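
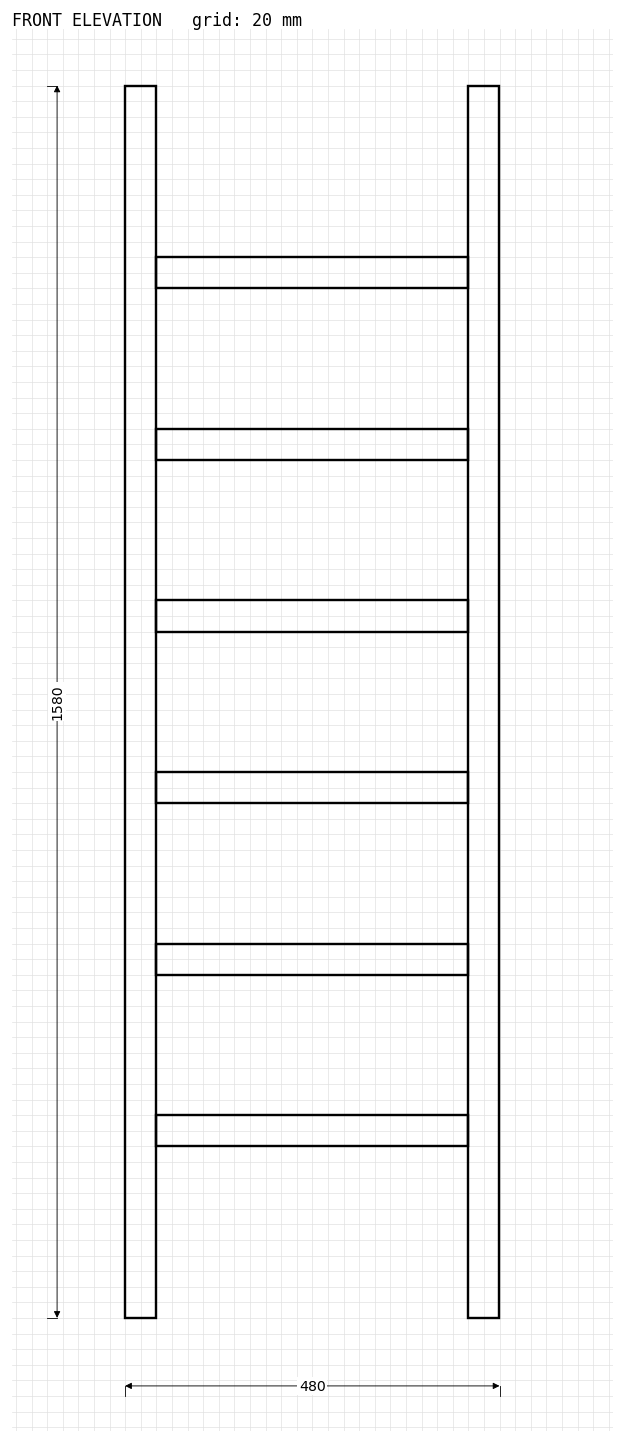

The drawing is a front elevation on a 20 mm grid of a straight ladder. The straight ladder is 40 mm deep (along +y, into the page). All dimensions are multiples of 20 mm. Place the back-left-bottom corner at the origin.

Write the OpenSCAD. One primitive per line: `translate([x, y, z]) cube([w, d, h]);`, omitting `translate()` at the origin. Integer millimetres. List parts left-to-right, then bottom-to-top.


cube([40, 40, 1580]);
translate([40, 0, 220]) cube([400, 40, 40]);
translate([40, 0, 440]) cube([400, 40, 40]);
translate([40, 0, 660]) cube([400, 40, 40]);
translate([40, 0, 880]) cube([400, 40, 40]);
translate([40, 0, 1100]) cube([400, 40, 40]);
translate([40, 0, 1320]) cube([400, 40, 40]);
translate([440, 0, 0]) cube([40, 40, 1580]);


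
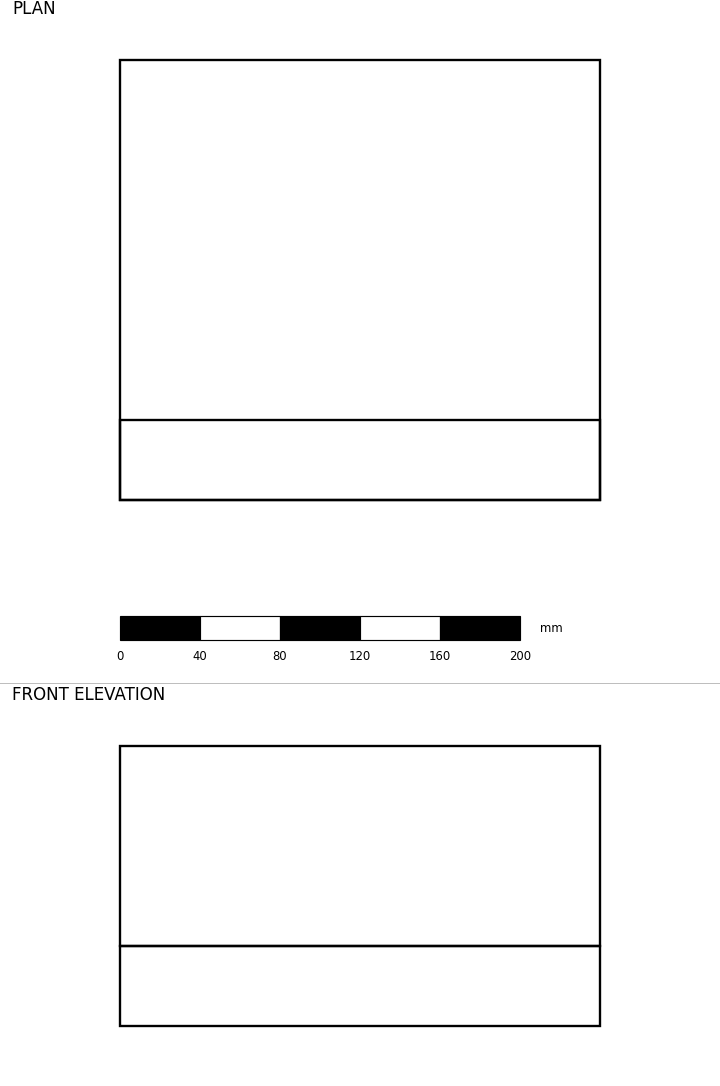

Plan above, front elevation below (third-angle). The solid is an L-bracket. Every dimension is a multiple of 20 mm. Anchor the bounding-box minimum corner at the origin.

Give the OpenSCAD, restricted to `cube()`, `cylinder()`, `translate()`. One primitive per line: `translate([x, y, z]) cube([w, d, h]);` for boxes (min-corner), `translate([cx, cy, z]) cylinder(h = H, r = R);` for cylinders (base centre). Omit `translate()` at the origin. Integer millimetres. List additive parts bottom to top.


cube([240, 220, 40]);
translate([0, 0, 40]) cube([240, 40, 100]);


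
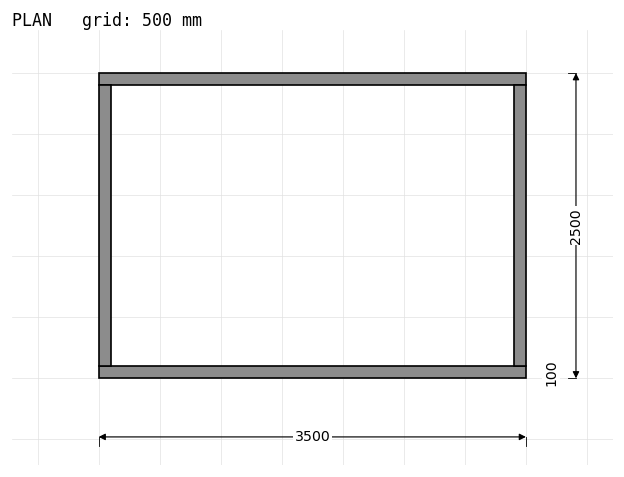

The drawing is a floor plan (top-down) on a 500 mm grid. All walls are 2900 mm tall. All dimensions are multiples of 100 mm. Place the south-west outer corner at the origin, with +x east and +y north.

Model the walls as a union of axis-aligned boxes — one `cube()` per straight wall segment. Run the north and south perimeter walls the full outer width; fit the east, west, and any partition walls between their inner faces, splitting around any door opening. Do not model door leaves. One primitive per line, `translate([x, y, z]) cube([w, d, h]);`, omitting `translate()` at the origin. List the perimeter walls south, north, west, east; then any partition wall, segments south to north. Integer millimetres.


cube([3500, 100, 2900]);
translate([0, 2400, 0]) cube([3500, 100, 2900]);
translate([0, 100, 0]) cube([100, 2300, 2900]);
translate([3400, 100, 0]) cube([100, 2300, 2900]);


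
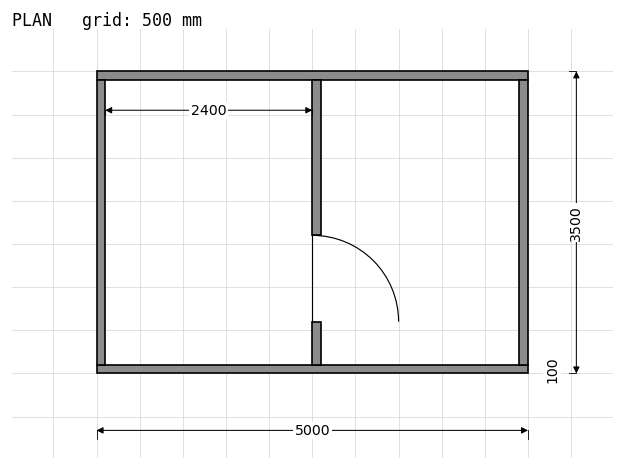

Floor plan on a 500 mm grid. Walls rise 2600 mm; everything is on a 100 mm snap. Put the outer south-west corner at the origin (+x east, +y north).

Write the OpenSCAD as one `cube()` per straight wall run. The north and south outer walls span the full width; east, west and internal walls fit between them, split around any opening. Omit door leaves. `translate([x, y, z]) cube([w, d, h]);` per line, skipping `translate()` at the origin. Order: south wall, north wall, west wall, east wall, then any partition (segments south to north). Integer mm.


cube([5000, 100, 2600]);
translate([0, 3400, 0]) cube([5000, 100, 2600]);
translate([0, 100, 0]) cube([100, 3300, 2600]);
translate([4900, 100, 0]) cube([100, 3300, 2600]);
translate([2500, 100, 0]) cube([100, 500, 2600]);
translate([2500, 1600, 0]) cube([100, 1800, 2600]);


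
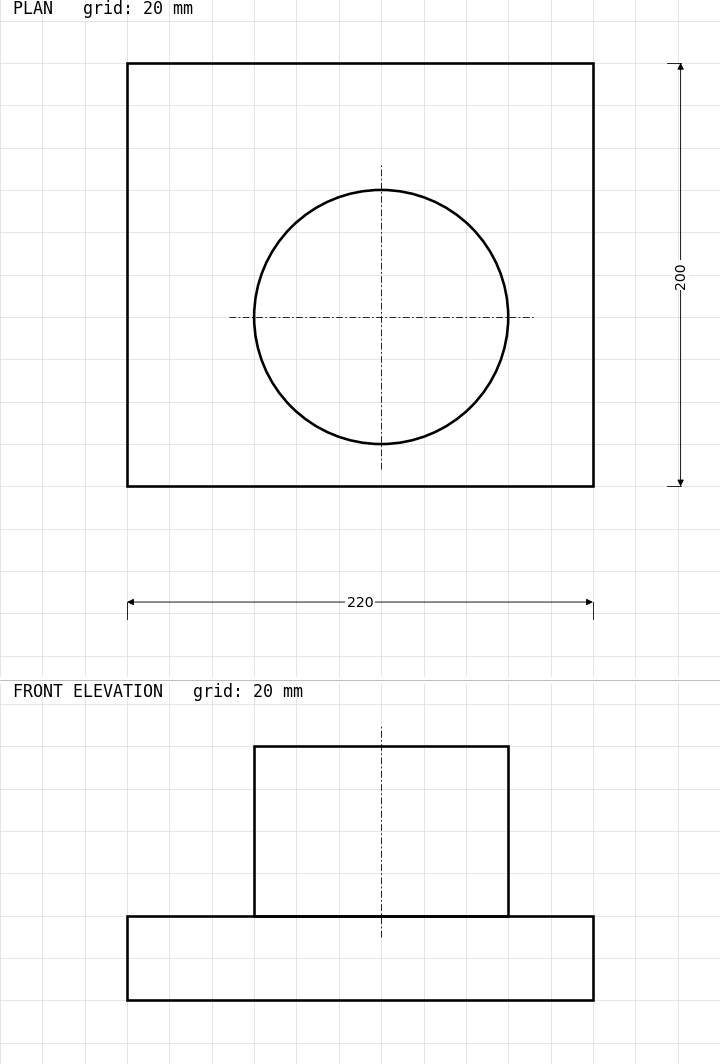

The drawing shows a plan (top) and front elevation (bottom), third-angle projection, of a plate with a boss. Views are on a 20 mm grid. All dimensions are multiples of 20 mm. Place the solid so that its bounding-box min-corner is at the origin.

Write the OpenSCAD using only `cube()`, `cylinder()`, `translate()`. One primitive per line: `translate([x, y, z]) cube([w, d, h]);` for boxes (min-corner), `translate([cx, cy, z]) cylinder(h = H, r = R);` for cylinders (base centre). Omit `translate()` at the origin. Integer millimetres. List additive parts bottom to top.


cube([220, 200, 40]);
translate([120, 80, 40]) cylinder(h = 80, r = 60);


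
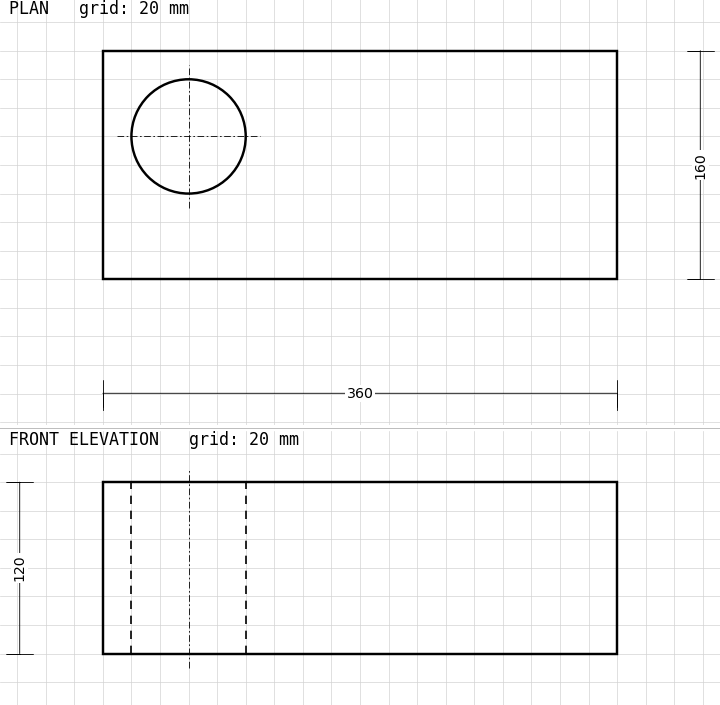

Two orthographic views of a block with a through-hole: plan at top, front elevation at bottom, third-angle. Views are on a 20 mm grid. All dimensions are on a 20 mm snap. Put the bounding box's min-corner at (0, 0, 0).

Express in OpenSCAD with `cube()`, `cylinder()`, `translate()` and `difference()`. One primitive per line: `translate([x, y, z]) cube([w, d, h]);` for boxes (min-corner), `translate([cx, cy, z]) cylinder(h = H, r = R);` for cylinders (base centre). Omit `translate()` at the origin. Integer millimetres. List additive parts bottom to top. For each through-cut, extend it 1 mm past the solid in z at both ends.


difference() {
  cube([360, 160, 120]);
  translate([60, 100, -1]) cylinder(h = 122, r = 40);
}


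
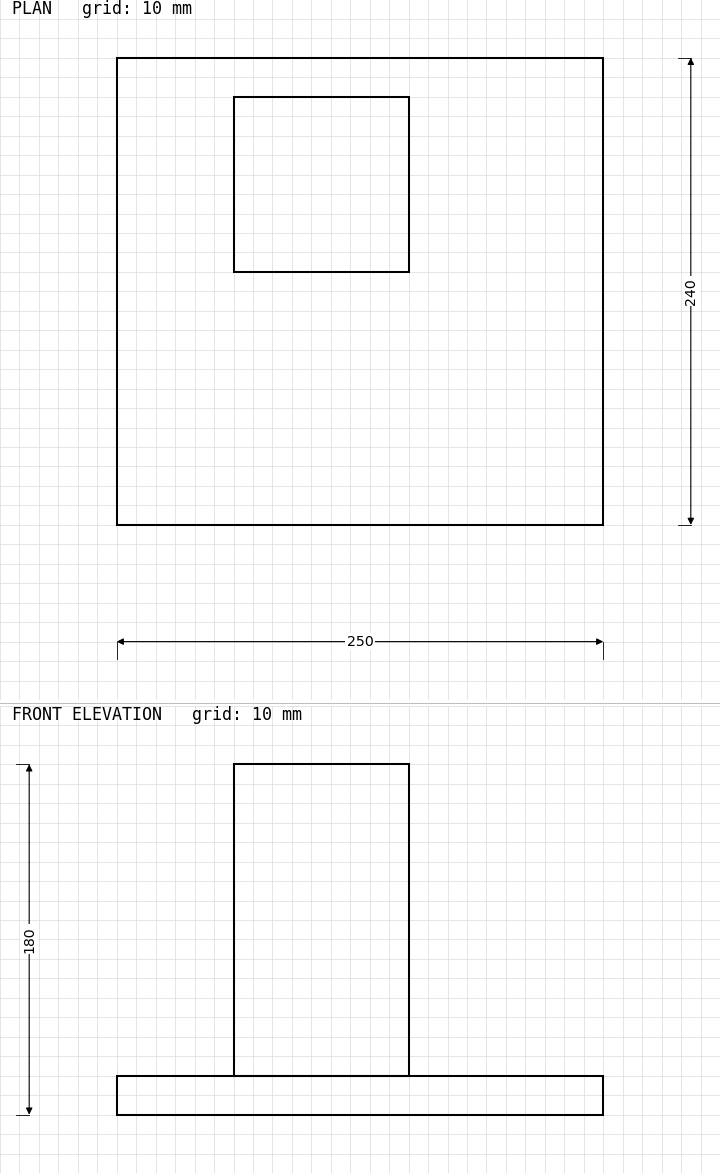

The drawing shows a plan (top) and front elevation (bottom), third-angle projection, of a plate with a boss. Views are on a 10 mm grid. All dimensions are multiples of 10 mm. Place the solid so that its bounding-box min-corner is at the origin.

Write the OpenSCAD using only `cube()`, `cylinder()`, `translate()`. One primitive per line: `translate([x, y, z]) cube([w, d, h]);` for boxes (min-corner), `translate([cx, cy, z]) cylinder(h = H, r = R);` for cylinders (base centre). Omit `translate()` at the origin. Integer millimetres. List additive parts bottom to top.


cube([250, 240, 20]);
translate([60, 130, 20]) cube([90, 90, 160]);


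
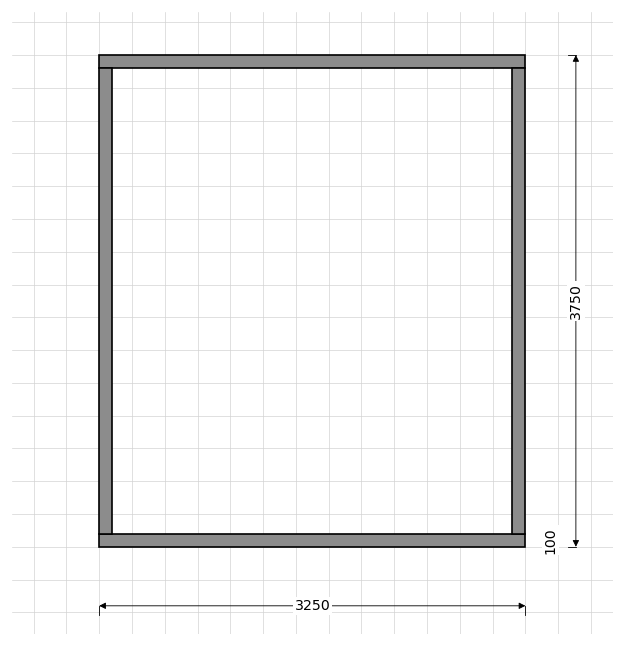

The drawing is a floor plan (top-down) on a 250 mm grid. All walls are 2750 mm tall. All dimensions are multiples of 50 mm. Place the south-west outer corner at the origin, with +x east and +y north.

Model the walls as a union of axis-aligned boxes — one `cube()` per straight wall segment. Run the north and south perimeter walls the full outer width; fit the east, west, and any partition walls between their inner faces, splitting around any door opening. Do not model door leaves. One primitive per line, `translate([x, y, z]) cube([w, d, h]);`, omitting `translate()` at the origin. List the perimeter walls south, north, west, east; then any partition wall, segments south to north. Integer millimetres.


cube([3250, 100, 2750]);
translate([0, 3650, 0]) cube([3250, 100, 2750]);
translate([0, 100, 0]) cube([100, 3550, 2750]);
translate([3150, 100, 0]) cube([100, 3550, 2750]);


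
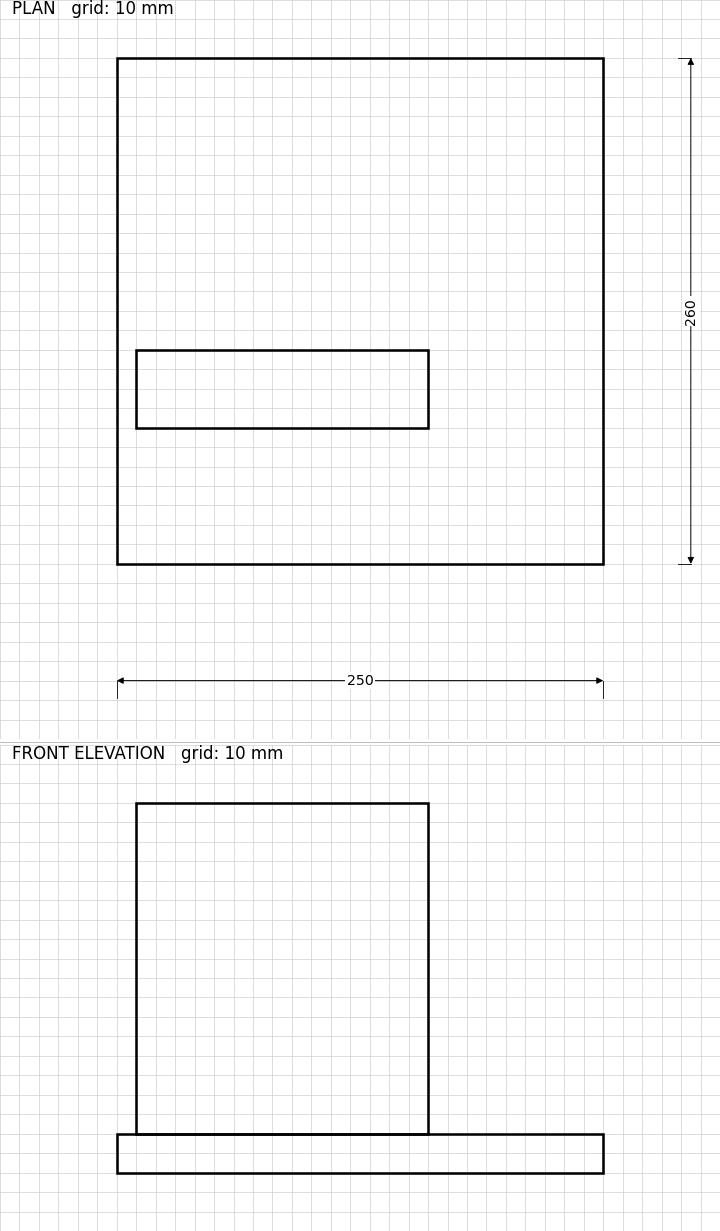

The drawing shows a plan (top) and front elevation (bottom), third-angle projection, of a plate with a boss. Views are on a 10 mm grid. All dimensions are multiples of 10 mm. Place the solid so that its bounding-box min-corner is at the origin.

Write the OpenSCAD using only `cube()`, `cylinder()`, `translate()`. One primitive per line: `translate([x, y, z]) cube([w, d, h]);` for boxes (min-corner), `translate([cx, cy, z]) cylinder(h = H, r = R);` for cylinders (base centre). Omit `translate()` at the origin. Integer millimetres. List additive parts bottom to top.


cube([250, 260, 20]);
translate([10, 70, 20]) cube([150, 40, 170]);


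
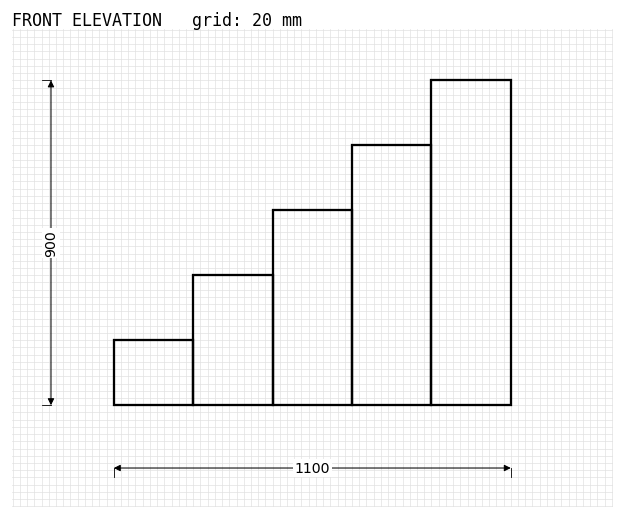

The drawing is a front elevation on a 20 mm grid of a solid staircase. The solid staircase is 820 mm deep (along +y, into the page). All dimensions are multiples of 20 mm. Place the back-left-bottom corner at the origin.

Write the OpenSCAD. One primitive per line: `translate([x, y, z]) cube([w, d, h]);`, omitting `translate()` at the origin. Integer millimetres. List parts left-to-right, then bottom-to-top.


cube([220, 820, 180]);
translate([220, 0, 0]) cube([220, 820, 360]);
translate([440, 0, 0]) cube([220, 820, 540]);
translate([660, 0, 0]) cube([220, 820, 720]);
translate([880, 0, 0]) cube([220, 820, 900]);


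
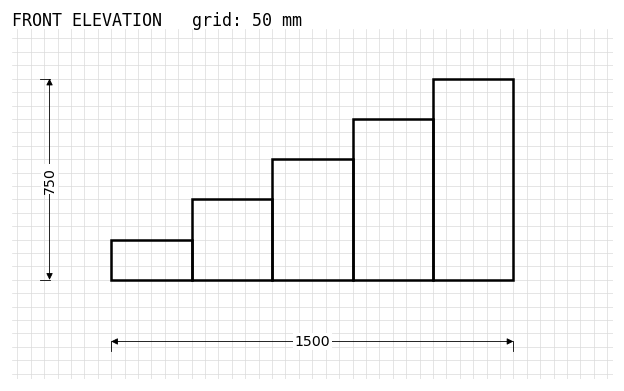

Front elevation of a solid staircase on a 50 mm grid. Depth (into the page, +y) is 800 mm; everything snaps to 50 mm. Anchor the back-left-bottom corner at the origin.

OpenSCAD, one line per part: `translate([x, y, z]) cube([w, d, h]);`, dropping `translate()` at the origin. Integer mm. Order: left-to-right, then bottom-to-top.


cube([300, 800, 150]);
translate([300, 0, 0]) cube([300, 800, 300]);
translate([600, 0, 0]) cube([300, 800, 450]);
translate([900, 0, 0]) cube([300, 800, 600]);
translate([1200, 0, 0]) cube([300, 800, 750]);


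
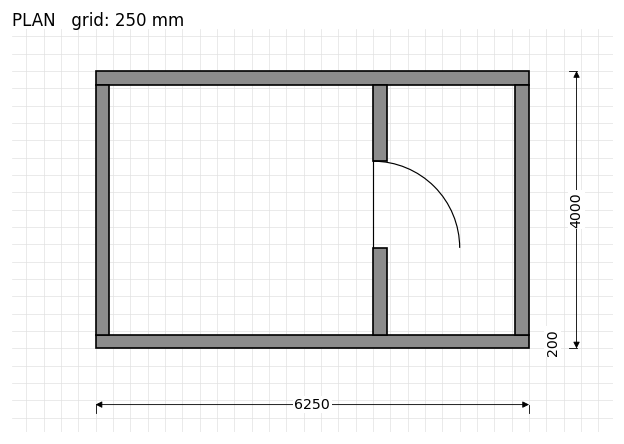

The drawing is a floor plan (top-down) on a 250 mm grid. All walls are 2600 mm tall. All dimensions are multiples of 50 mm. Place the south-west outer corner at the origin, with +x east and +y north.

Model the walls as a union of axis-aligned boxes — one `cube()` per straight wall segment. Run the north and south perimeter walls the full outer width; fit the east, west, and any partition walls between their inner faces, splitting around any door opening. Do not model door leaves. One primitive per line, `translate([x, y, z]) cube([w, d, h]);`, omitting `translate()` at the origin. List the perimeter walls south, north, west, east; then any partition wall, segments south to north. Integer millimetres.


cube([6250, 200, 2600]);
translate([0, 3800, 0]) cube([6250, 200, 2600]);
translate([0, 200, 0]) cube([200, 3600, 2600]);
translate([6050, 200, 0]) cube([200, 3600, 2600]);
translate([4000, 200, 0]) cube([200, 1250, 2600]);
translate([4000, 2700, 0]) cube([200, 1100, 2600]);


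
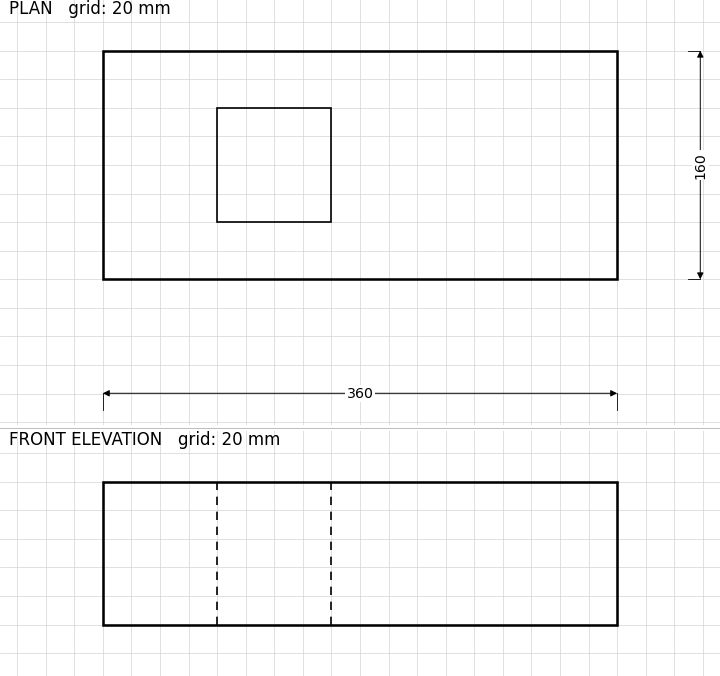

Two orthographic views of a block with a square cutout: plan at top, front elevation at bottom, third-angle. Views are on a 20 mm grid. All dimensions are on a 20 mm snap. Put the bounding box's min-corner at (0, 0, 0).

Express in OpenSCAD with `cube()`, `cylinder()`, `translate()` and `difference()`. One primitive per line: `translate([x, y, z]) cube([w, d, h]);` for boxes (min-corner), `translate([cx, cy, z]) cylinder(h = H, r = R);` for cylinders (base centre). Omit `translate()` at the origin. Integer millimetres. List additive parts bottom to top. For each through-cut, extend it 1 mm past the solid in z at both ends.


difference() {
  cube([360, 160, 100]);
  translate([80, 40, -1]) cube([80, 80, 102]);
}


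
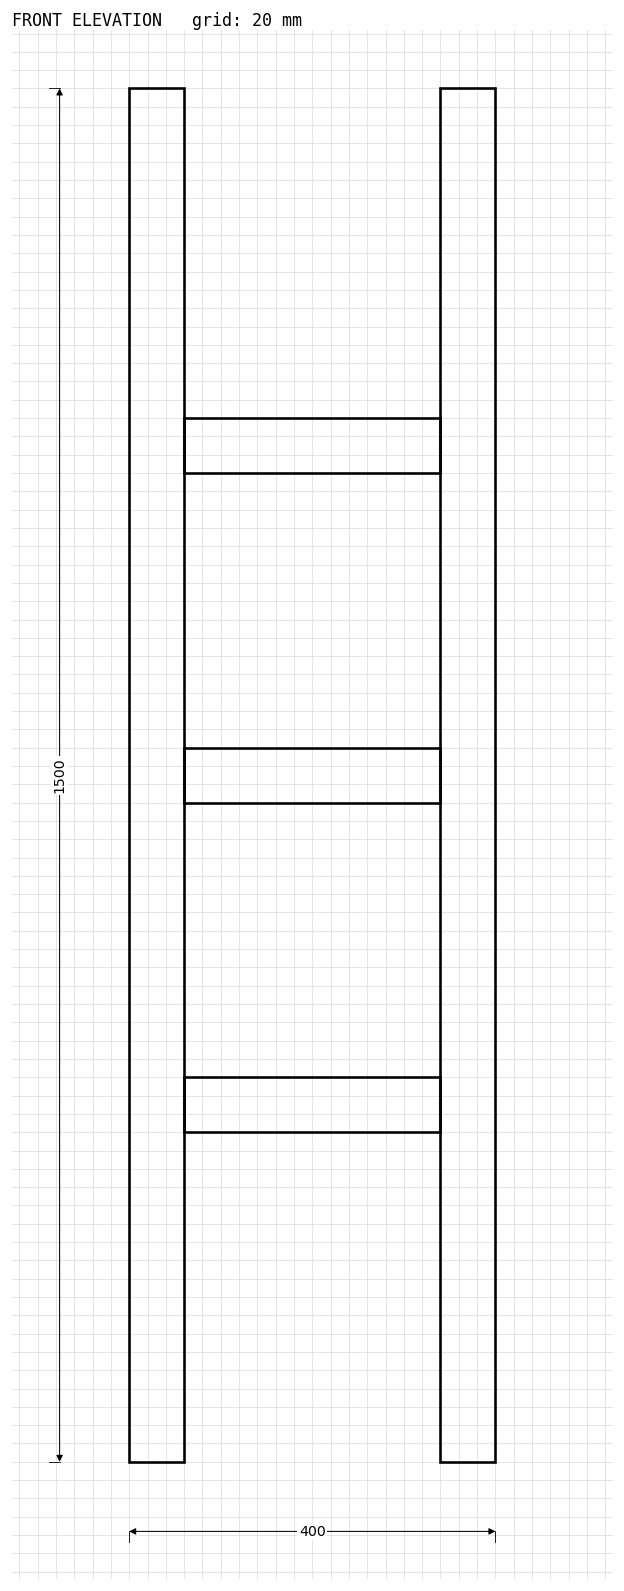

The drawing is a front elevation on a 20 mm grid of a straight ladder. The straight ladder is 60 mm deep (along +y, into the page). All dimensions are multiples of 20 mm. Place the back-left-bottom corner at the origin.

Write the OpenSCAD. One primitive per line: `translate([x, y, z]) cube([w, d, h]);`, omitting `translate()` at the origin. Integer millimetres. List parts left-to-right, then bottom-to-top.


cube([60, 60, 1500]);
translate([60, 0, 360]) cube([280, 60, 60]);
translate([60, 0, 720]) cube([280, 60, 60]);
translate([60, 0, 1080]) cube([280, 60, 60]);
translate([340, 0, 0]) cube([60, 60, 1500]);


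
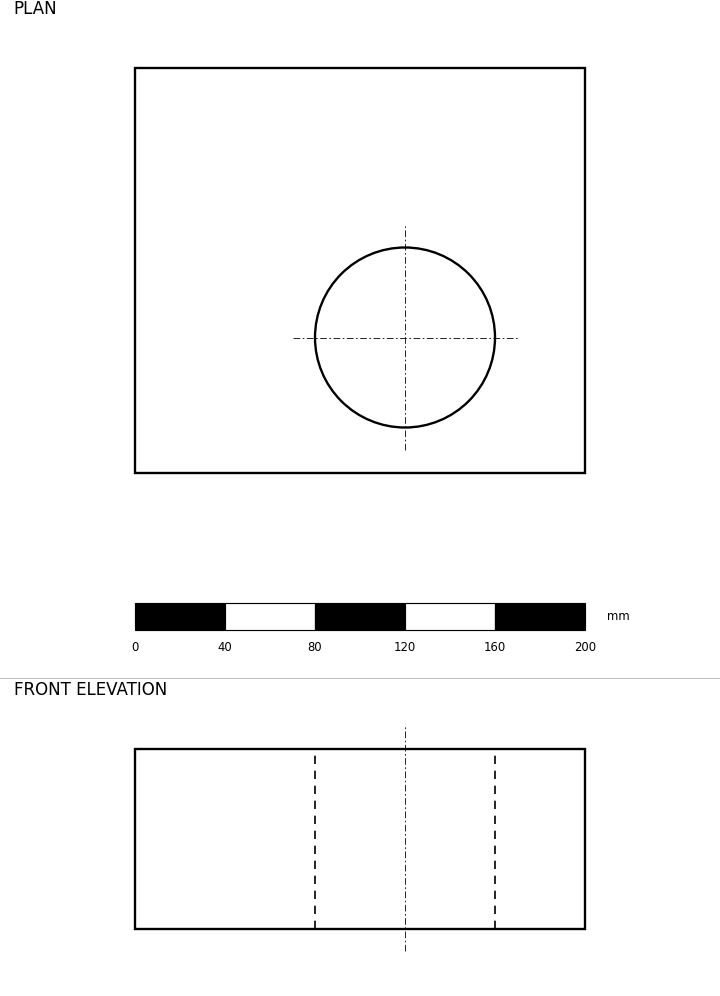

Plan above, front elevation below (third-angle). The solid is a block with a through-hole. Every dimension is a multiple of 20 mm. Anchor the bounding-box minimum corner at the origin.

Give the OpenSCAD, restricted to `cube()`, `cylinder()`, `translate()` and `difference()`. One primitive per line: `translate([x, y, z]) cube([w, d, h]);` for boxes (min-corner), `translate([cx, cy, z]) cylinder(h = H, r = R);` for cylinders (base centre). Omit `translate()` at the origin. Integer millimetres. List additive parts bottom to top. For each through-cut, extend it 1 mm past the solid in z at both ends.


difference() {
  cube([200, 180, 80]);
  translate([120, 60, -1]) cylinder(h = 82, r = 40);
}


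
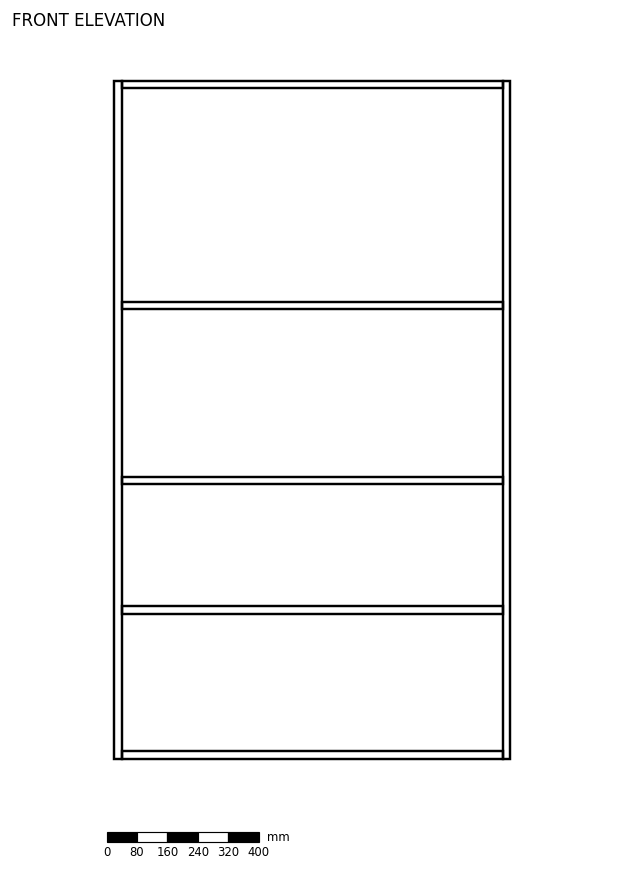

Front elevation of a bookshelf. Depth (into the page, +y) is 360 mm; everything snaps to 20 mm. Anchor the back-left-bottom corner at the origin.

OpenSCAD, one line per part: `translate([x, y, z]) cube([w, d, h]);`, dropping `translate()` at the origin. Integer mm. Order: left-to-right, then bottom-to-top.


cube([20, 360, 1780]);
translate([20, 0, 0]) cube([1000, 360, 20]);
translate([20, 0, 380]) cube([1000, 360, 20]);
translate([20, 0, 720]) cube([1000, 360, 20]);
translate([20, 0, 1180]) cube([1000, 360, 20]);
translate([20, 0, 1760]) cube([1000, 360, 20]);
translate([1020, 0, 0]) cube([20, 360, 1780]);


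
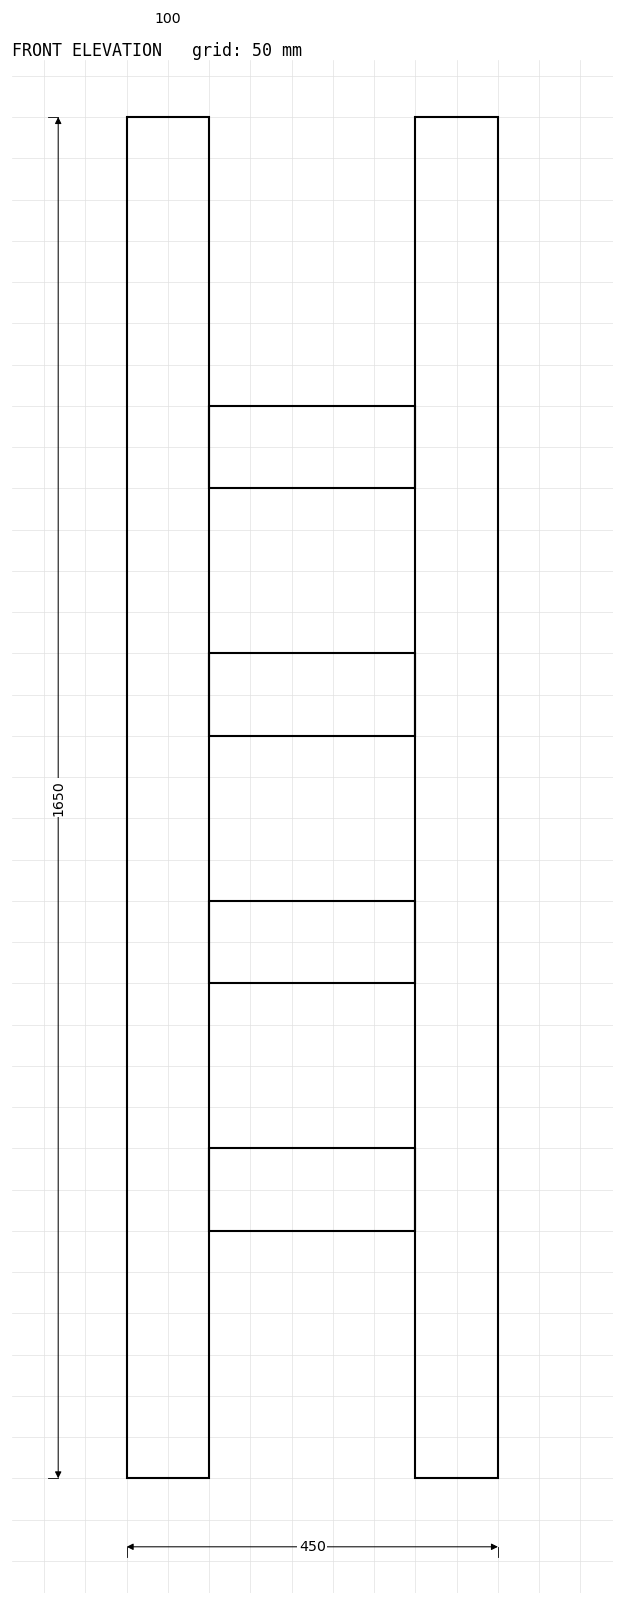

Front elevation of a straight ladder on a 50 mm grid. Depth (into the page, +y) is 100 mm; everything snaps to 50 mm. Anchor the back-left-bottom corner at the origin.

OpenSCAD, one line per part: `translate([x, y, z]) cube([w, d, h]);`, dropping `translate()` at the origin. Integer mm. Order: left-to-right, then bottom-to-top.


cube([100, 100, 1650]);
translate([100, 0, 300]) cube([250, 100, 100]);
translate([100, 0, 600]) cube([250, 100, 100]);
translate([100, 0, 900]) cube([250, 100, 100]);
translate([100, 0, 1200]) cube([250, 100, 100]);
translate([350, 0, 0]) cube([100, 100, 1650]);


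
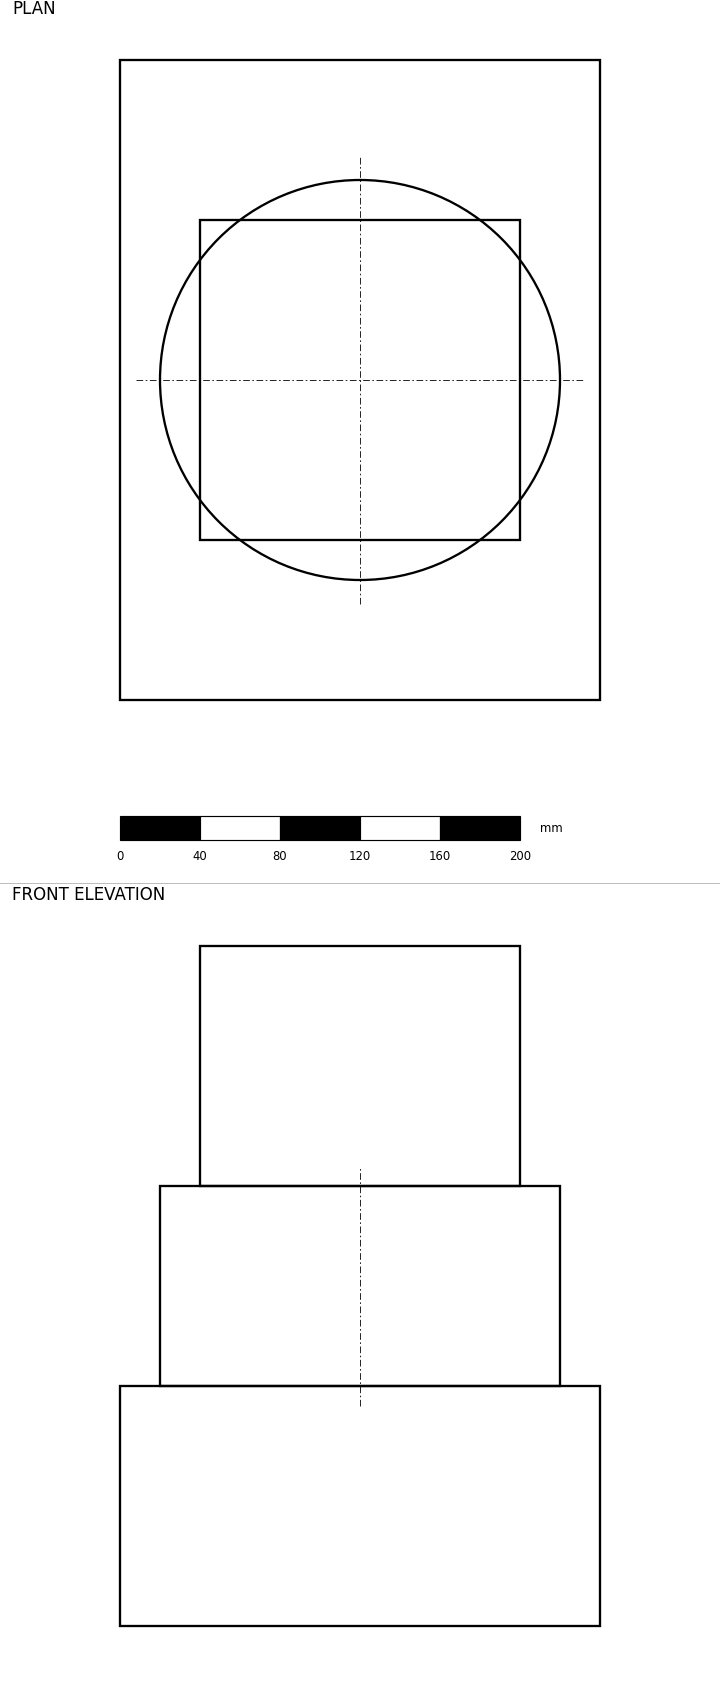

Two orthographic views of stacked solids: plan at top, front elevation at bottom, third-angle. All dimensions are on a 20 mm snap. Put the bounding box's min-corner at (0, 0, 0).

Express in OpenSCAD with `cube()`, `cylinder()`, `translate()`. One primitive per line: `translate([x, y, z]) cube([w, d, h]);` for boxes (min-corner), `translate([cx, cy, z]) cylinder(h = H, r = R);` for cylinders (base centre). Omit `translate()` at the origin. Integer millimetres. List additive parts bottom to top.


cube([240, 320, 120]);
translate([120, 160, 120]) cylinder(h = 100, r = 100);
translate([40, 80, 220]) cube([160, 160, 120]);


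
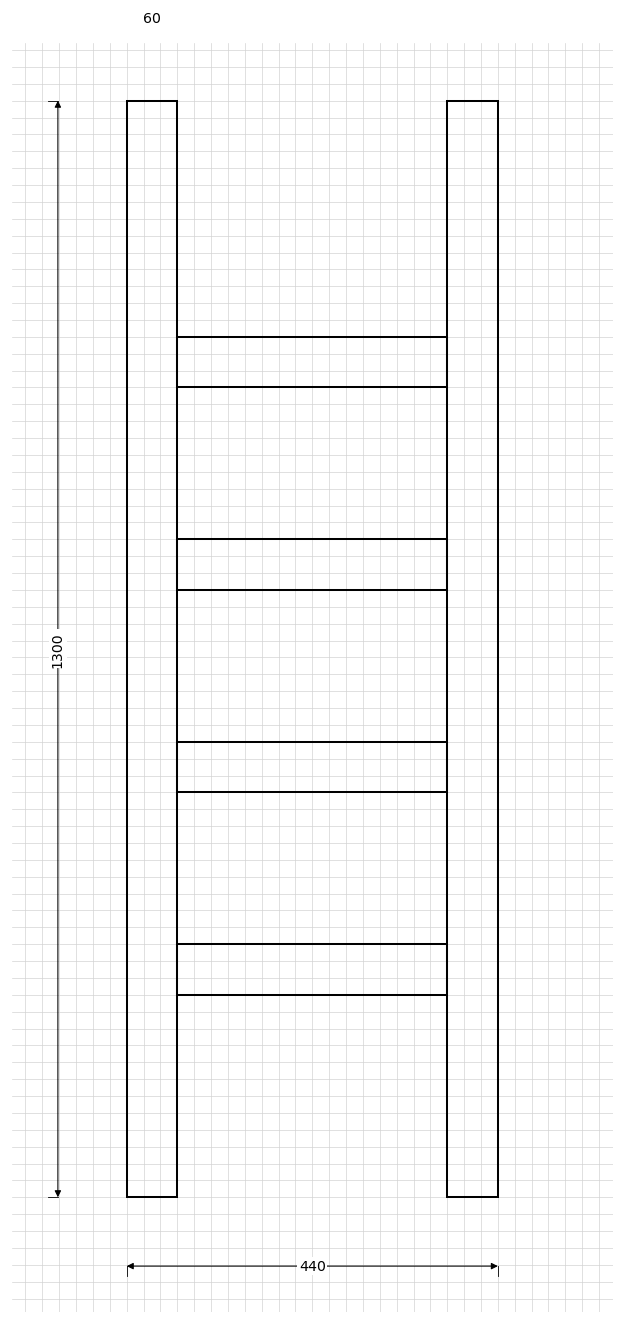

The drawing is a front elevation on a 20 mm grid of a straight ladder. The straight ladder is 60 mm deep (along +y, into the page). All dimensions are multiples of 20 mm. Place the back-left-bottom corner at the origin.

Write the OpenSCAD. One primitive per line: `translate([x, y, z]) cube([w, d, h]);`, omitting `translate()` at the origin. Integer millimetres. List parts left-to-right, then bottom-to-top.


cube([60, 60, 1300]);
translate([60, 0, 240]) cube([320, 60, 60]);
translate([60, 0, 480]) cube([320, 60, 60]);
translate([60, 0, 720]) cube([320, 60, 60]);
translate([60, 0, 960]) cube([320, 60, 60]);
translate([380, 0, 0]) cube([60, 60, 1300]);


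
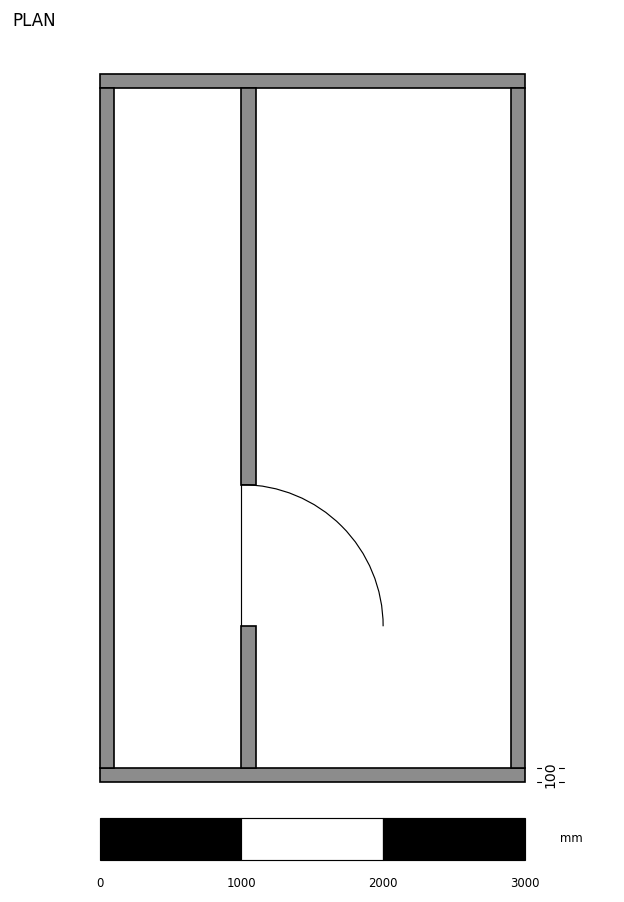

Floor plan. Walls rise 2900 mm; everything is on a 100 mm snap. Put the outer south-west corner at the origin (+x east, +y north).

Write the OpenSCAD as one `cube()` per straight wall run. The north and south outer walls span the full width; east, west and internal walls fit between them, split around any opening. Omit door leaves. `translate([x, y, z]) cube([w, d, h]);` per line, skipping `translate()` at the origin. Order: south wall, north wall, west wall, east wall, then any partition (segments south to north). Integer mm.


cube([3000, 100, 2900]);
translate([0, 4900, 0]) cube([3000, 100, 2900]);
translate([0, 100, 0]) cube([100, 4800, 2900]);
translate([2900, 100, 0]) cube([100, 4800, 2900]);
translate([1000, 100, 0]) cube([100, 1000, 2900]);
translate([1000, 2100, 0]) cube([100, 2800, 2900]);


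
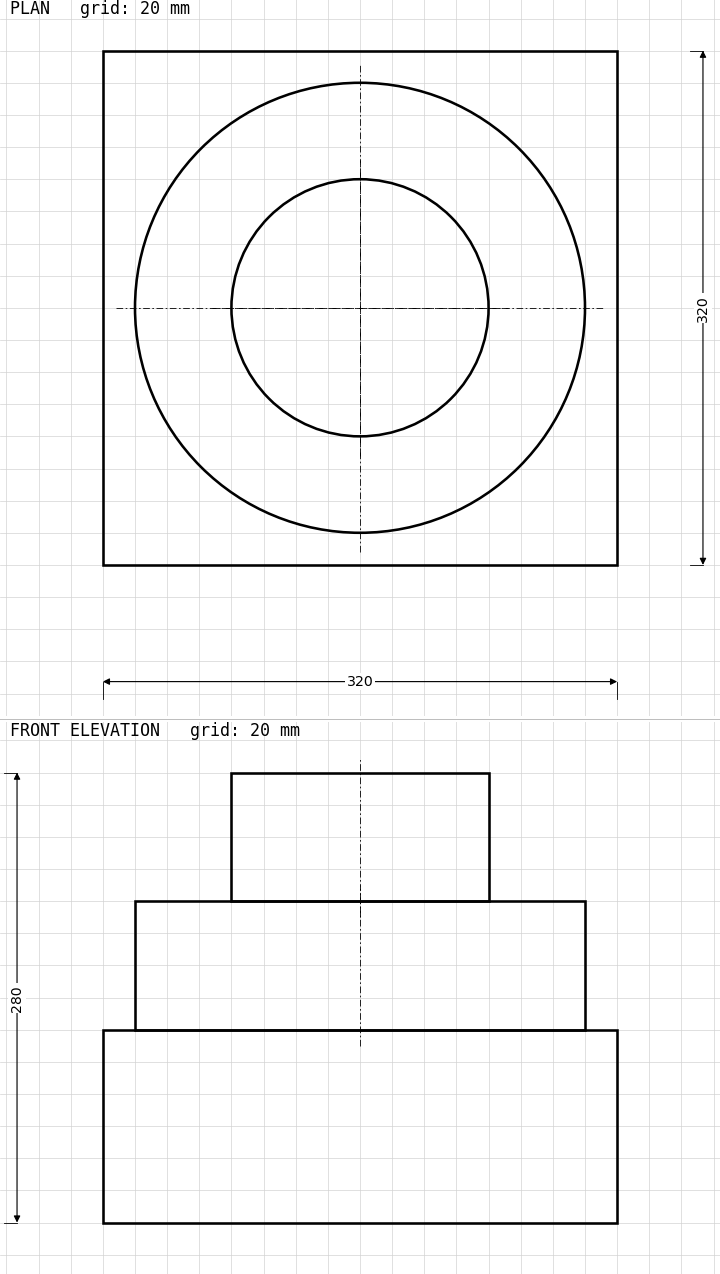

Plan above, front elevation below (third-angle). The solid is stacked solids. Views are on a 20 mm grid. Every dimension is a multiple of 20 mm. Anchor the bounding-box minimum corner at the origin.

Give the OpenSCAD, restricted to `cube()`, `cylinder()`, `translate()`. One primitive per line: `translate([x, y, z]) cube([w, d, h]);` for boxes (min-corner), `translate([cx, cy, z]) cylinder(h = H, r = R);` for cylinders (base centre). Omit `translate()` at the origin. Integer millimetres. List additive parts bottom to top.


cube([320, 320, 120]);
translate([160, 160, 120]) cylinder(h = 80, r = 140);
translate([160, 160, 200]) cylinder(h = 80, r = 80);


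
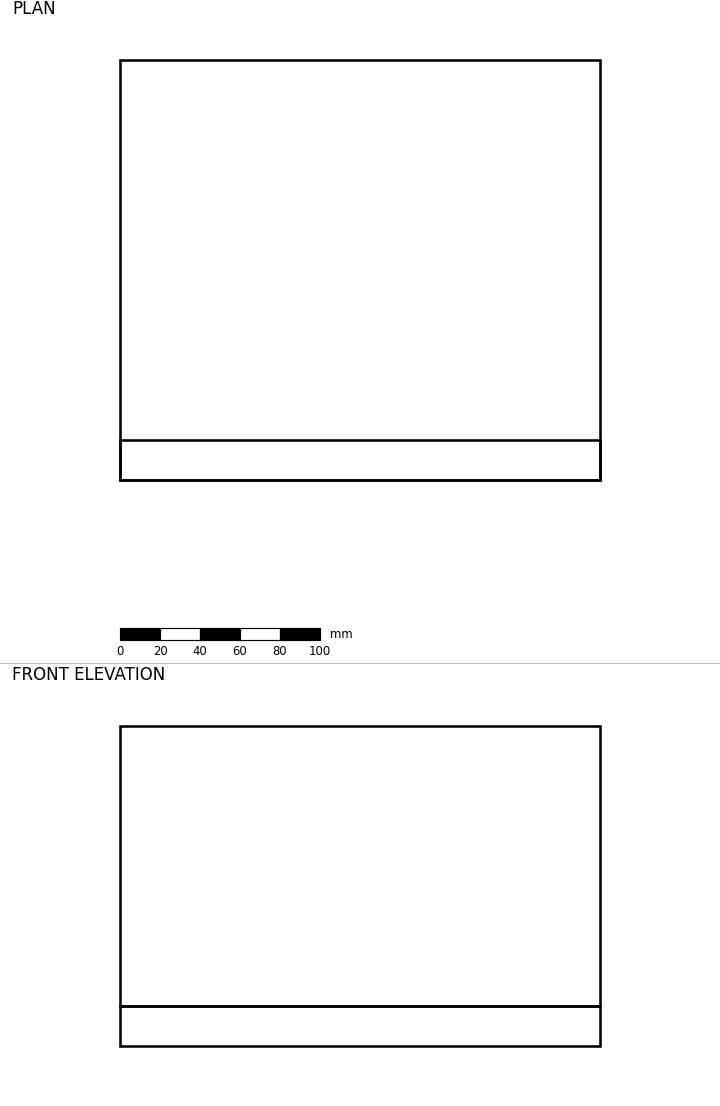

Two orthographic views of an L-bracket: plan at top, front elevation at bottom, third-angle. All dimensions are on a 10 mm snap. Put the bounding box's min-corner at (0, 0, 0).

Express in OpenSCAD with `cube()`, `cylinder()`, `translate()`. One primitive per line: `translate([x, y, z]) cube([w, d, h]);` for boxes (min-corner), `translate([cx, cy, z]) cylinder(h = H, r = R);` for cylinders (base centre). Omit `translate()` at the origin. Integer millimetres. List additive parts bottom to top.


cube([240, 210, 20]);
translate([0, 0, 20]) cube([240, 20, 140]);


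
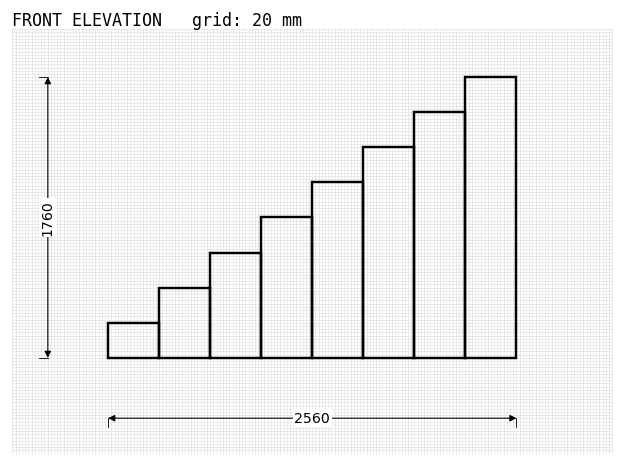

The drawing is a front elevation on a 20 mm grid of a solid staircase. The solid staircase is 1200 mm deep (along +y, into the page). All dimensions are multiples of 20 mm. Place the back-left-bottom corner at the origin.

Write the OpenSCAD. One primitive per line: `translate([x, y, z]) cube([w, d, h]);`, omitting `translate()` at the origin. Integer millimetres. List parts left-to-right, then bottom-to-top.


cube([320, 1200, 220]);
translate([320, 0, 0]) cube([320, 1200, 440]);
translate([640, 0, 0]) cube([320, 1200, 660]);
translate([960, 0, 0]) cube([320, 1200, 880]);
translate([1280, 0, 0]) cube([320, 1200, 1100]);
translate([1600, 0, 0]) cube([320, 1200, 1320]);
translate([1920, 0, 0]) cube([320, 1200, 1540]);
translate([2240, 0, 0]) cube([320, 1200, 1760]);


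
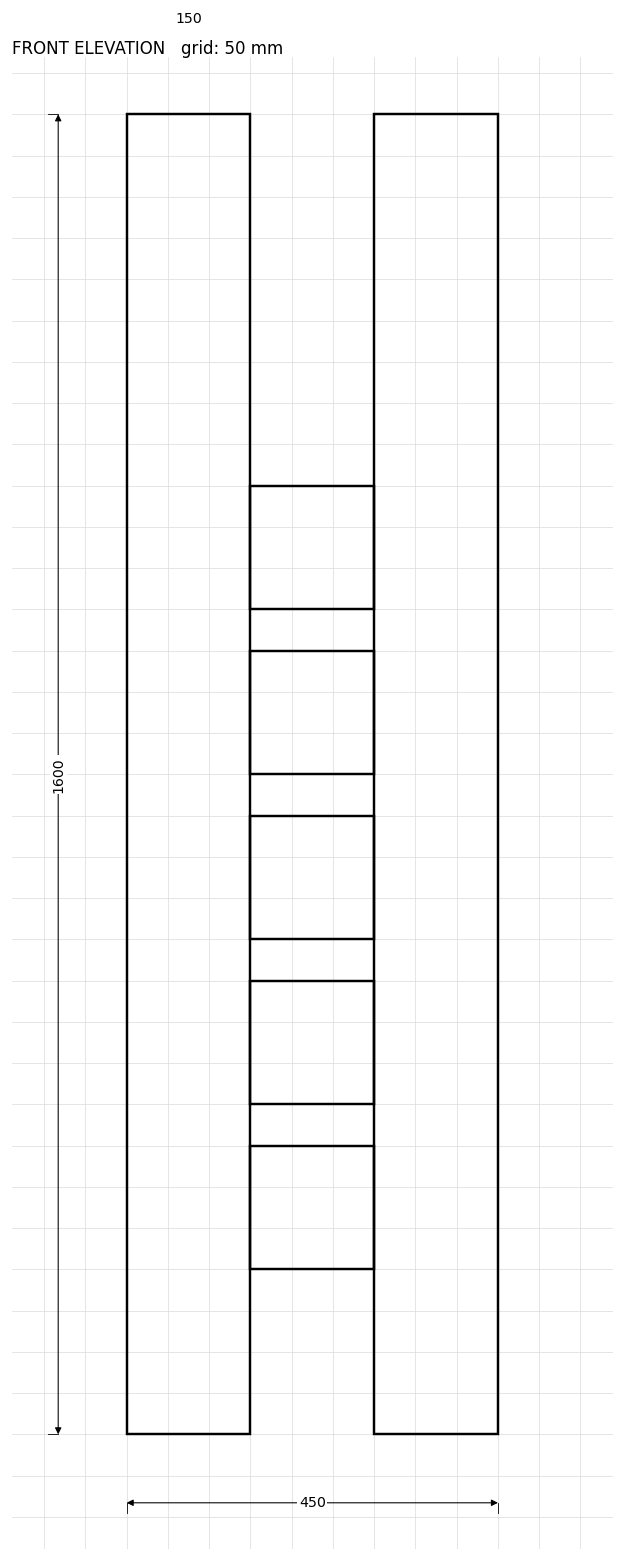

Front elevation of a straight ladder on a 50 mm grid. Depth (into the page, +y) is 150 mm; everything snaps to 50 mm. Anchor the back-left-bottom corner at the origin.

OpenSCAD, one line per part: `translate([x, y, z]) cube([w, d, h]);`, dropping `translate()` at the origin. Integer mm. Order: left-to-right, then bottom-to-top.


cube([150, 150, 1600]);
translate([150, 0, 200]) cube([150, 150, 150]);
translate([150, 0, 400]) cube([150, 150, 150]);
translate([150, 0, 600]) cube([150, 150, 150]);
translate([150, 0, 800]) cube([150, 150, 150]);
translate([150, 0, 1000]) cube([150, 150, 150]);
translate([300, 0, 0]) cube([150, 150, 1600]);


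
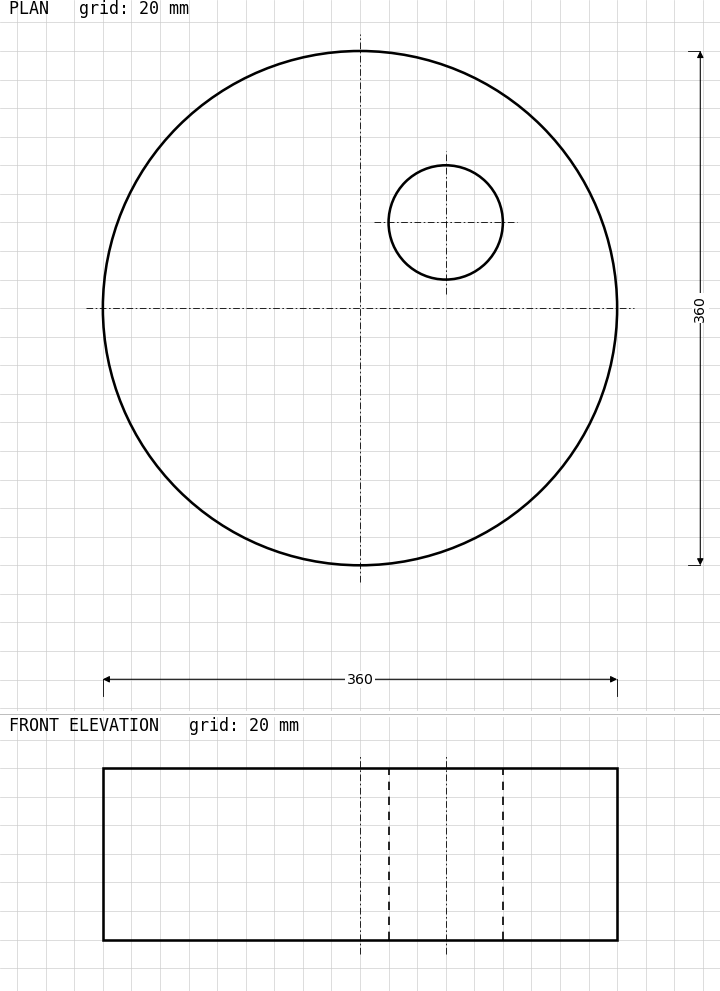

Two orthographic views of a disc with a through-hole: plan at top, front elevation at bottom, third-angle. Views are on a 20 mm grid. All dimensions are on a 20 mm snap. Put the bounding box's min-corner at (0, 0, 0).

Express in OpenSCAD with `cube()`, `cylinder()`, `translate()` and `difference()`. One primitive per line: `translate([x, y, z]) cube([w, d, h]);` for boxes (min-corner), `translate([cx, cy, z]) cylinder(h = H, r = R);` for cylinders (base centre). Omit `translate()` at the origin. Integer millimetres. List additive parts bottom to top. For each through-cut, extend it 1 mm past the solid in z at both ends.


difference() {
  translate([180, 180, 0]) cylinder(h = 120, r = 180);
  translate([240, 240, -1]) cylinder(h = 122, r = 40);
}


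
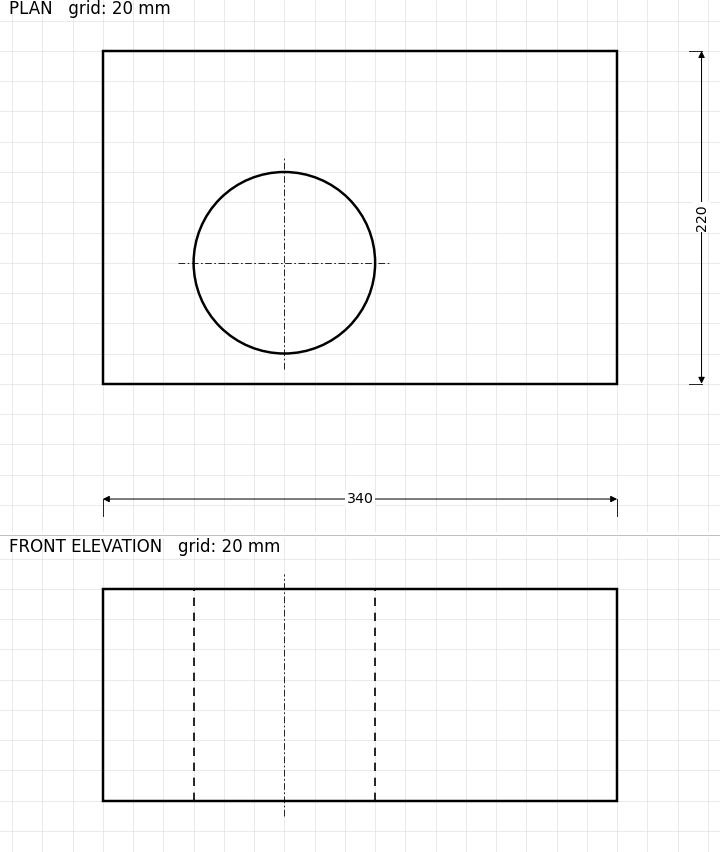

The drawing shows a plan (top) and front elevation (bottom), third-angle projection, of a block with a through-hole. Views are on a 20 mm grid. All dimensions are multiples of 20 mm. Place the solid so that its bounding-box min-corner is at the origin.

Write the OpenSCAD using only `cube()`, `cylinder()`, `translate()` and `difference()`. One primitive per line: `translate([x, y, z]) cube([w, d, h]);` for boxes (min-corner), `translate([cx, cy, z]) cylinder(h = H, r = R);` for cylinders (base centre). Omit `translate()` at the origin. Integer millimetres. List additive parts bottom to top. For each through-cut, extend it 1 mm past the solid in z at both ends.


difference() {
  cube([340, 220, 140]);
  translate([120, 80, -1]) cylinder(h = 142, r = 60);
}


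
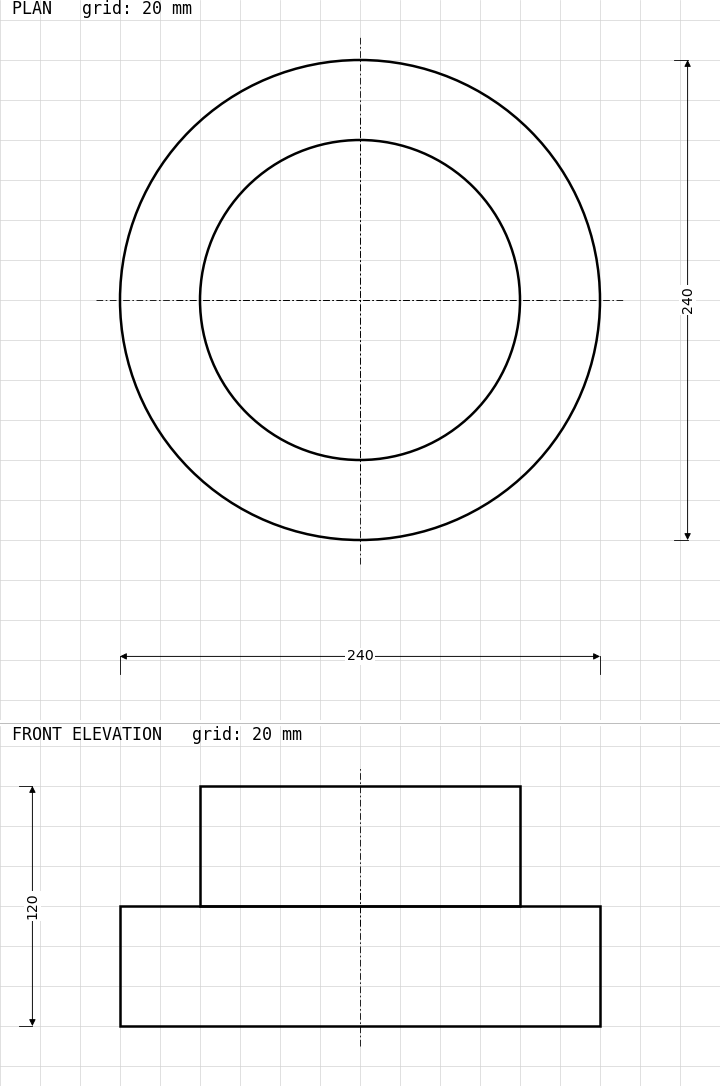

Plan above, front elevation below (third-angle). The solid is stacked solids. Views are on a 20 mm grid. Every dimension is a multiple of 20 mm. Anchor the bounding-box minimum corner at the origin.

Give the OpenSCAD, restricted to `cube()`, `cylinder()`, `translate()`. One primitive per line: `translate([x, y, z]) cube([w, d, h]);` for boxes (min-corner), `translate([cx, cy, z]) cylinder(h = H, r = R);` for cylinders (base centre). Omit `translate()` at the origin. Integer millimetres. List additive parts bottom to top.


translate([120, 120, 0]) cylinder(h = 60, r = 120);
translate([120, 120, 60]) cylinder(h = 60, r = 80);


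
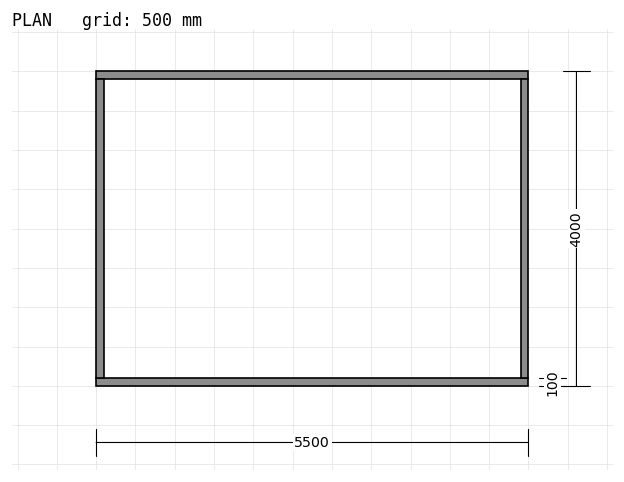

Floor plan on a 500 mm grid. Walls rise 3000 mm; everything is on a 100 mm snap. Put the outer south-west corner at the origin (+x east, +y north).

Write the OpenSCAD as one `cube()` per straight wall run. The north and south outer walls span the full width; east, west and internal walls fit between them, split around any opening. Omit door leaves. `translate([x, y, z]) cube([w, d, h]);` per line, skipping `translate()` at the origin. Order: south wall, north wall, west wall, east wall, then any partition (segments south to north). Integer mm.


cube([5500, 100, 3000]);
translate([0, 3900, 0]) cube([5500, 100, 3000]);
translate([0, 100, 0]) cube([100, 3800, 3000]);
translate([5400, 100, 0]) cube([100, 3800, 3000]);


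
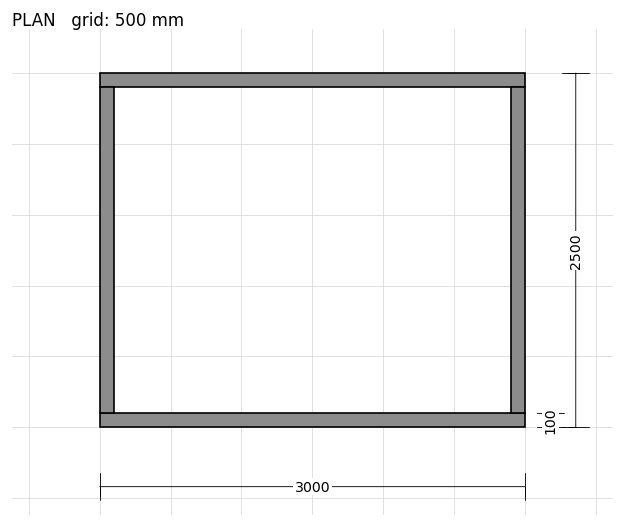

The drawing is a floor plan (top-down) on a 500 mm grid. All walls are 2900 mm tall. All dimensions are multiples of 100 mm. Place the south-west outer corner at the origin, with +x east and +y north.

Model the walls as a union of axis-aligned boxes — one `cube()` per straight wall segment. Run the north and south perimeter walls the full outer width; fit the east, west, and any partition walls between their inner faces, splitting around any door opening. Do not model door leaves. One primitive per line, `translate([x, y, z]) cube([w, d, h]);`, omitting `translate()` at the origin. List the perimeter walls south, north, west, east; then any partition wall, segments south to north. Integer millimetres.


cube([3000, 100, 2900]);
translate([0, 2400, 0]) cube([3000, 100, 2900]);
translate([0, 100, 0]) cube([100, 2300, 2900]);
translate([2900, 100, 0]) cube([100, 2300, 2900]);


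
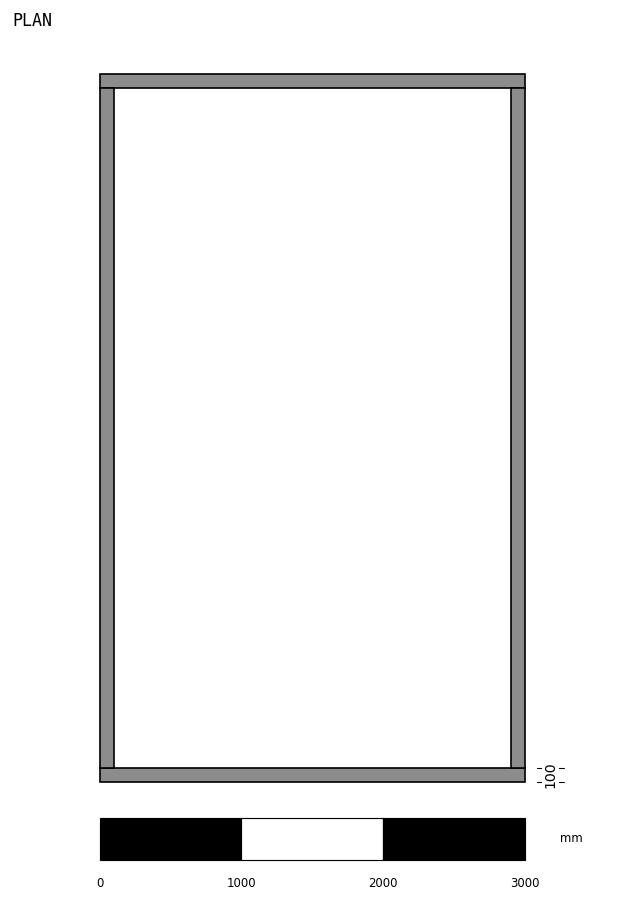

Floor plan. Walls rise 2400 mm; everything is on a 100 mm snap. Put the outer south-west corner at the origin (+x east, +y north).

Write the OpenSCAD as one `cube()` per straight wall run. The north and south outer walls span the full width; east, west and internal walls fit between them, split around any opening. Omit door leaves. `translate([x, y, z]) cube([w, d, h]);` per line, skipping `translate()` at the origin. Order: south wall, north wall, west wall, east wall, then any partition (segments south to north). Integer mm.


cube([3000, 100, 2400]);
translate([0, 4900, 0]) cube([3000, 100, 2400]);
translate([0, 100, 0]) cube([100, 4800, 2400]);
translate([2900, 100, 0]) cube([100, 4800, 2400]);


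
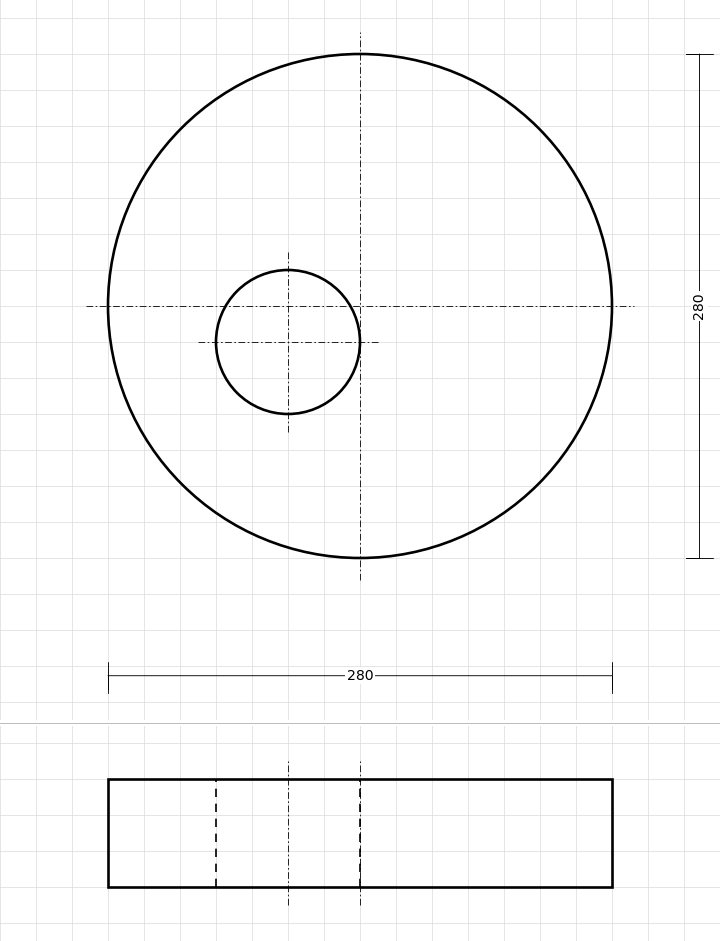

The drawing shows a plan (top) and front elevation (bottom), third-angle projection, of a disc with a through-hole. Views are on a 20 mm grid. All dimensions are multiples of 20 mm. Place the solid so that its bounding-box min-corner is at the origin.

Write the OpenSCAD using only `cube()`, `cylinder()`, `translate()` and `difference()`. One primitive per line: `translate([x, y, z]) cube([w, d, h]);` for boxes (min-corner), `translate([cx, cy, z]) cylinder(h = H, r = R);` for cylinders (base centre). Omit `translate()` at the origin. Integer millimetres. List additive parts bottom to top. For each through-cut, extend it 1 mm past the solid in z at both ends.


difference() {
  translate([140, 140, 0]) cylinder(h = 60, r = 140);
  translate([100, 120, -1]) cylinder(h = 62, r = 40);
}


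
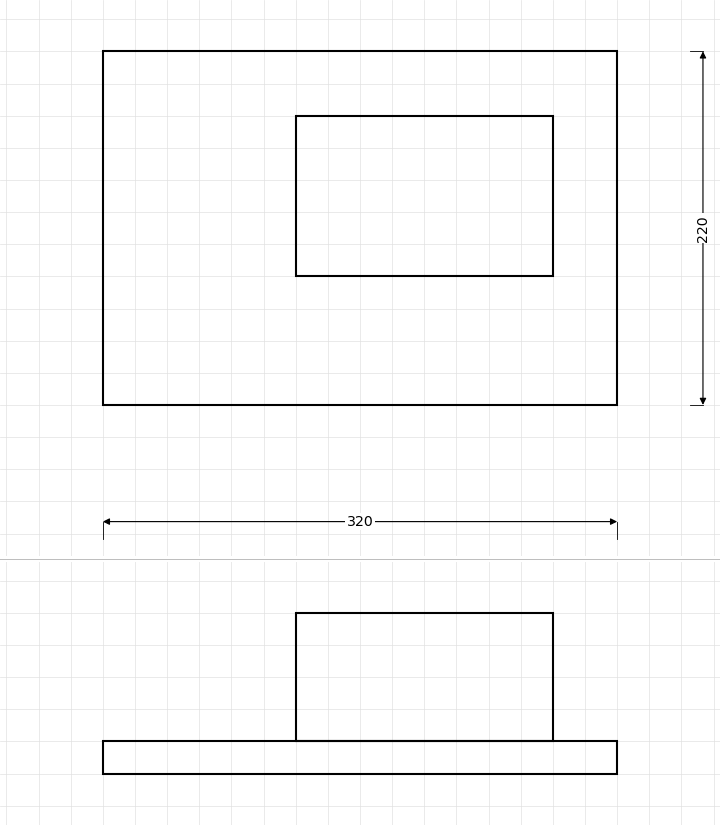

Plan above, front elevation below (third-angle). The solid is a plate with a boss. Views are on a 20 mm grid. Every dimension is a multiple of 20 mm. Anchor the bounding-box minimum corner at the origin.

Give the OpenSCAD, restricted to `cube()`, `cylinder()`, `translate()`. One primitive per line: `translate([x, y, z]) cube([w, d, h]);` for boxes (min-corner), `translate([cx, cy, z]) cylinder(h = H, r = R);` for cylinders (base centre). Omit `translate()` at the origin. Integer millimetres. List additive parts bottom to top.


cube([320, 220, 20]);
translate([120, 80, 20]) cube([160, 100, 80]);


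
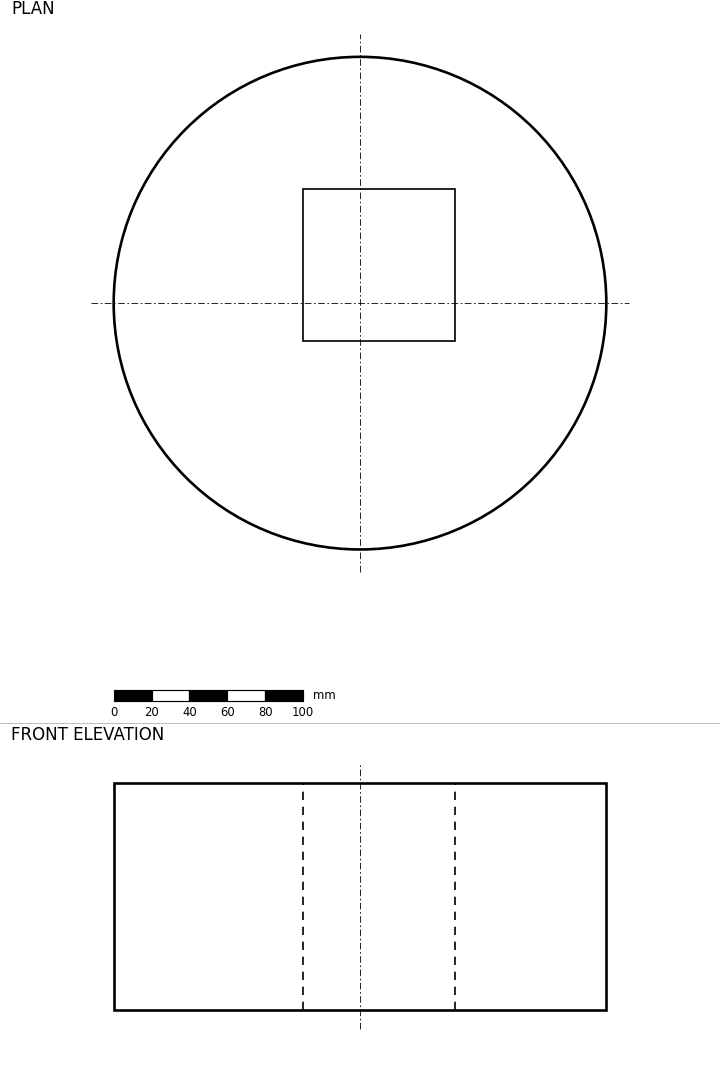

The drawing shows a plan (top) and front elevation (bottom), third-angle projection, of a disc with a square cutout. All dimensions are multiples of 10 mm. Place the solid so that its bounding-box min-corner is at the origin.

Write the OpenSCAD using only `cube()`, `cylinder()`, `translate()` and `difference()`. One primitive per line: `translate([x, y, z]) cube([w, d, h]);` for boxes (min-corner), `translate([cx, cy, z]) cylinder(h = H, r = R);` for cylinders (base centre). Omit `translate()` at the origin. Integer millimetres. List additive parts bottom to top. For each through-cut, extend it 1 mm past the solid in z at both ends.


difference() {
  translate([130, 130, 0]) cylinder(h = 120, r = 130);
  translate([100, 110, -1]) cube([80, 80, 122]);
}


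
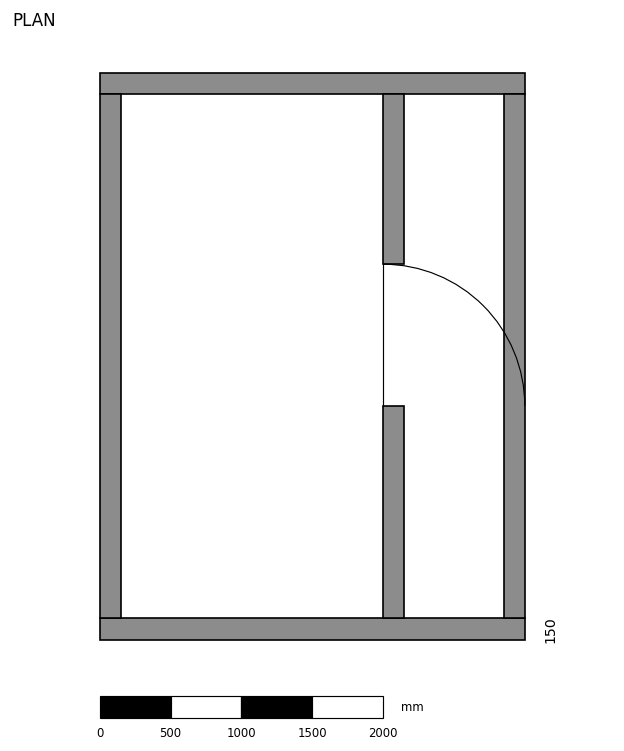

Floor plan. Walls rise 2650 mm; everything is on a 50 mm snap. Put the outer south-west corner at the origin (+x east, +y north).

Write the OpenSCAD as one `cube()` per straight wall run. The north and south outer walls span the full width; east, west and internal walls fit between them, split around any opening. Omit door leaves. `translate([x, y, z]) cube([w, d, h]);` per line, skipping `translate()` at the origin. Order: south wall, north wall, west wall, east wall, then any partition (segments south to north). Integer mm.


cube([3000, 150, 2650]);
translate([0, 3850, 0]) cube([3000, 150, 2650]);
translate([0, 150, 0]) cube([150, 3700, 2650]);
translate([2850, 150, 0]) cube([150, 3700, 2650]);
translate([2000, 150, 0]) cube([150, 1500, 2650]);
translate([2000, 2650, 0]) cube([150, 1200, 2650]);


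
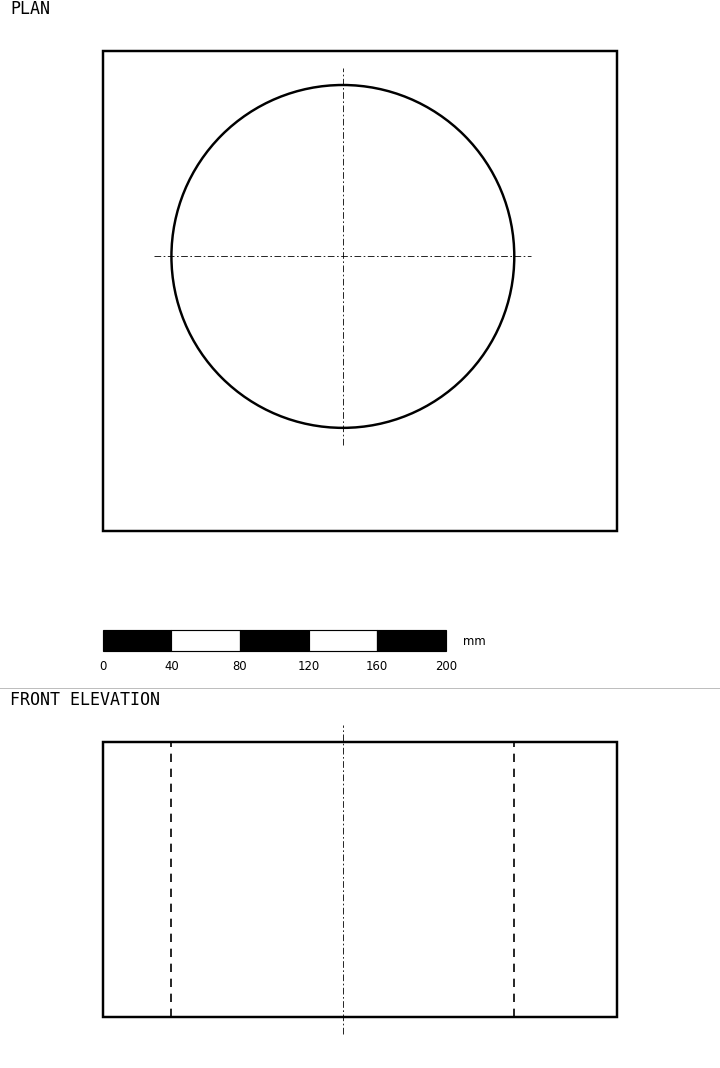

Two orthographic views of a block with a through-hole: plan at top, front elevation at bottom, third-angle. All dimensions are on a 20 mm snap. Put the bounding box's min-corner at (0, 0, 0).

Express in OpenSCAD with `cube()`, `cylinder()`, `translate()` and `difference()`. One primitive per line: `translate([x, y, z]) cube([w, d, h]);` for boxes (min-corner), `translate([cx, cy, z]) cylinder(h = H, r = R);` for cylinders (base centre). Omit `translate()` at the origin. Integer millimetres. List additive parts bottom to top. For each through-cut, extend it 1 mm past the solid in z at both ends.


difference() {
  cube([300, 280, 160]);
  translate([140, 160, -1]) cylinder(h = 162, r = 100);
}
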